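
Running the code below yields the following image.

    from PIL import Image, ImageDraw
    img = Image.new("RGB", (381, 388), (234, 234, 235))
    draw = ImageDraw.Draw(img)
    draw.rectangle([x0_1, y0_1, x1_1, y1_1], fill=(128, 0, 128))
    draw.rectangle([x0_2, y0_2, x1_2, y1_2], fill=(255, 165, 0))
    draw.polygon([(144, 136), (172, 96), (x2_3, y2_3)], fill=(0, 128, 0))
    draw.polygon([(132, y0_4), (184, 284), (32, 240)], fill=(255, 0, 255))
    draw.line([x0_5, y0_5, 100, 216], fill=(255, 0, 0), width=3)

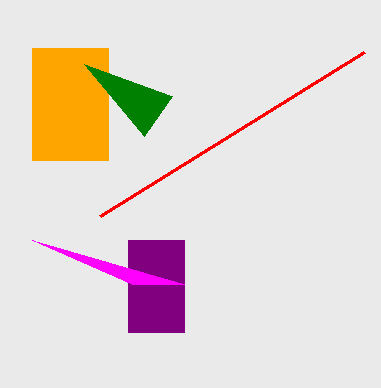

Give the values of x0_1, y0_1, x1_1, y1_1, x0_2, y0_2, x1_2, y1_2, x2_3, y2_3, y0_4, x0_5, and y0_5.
x0_1 = 128; y0_1 = 240; x1_1 = 184; y1_1 = 332; x0_2 = 32; y0_2 = 48; x1_2 = 108; y1_2 = 160; x2_3 = 84; y2_3 = 64; y0_4 = 284; x0_5 = 364; y0_5 = 52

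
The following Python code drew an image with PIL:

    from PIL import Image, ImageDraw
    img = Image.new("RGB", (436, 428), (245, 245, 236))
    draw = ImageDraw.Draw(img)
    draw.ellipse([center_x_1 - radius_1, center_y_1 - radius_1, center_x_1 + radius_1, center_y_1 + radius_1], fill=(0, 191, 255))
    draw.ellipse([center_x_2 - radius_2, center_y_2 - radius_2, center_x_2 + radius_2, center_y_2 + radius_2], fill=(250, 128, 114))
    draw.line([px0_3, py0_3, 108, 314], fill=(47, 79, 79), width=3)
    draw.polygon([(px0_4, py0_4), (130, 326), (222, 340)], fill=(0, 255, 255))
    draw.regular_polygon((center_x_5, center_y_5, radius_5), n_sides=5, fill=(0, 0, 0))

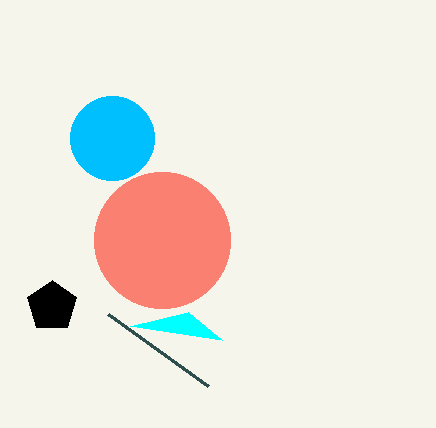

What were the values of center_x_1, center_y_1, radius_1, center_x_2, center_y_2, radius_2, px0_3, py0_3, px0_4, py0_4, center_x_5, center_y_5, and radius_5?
center_x_1 = 112
center_y_1 = 138
radius_1 = 42
center_x_2 = 162
center_y_2 = 240
radius_2 = 68
px0_3 = 208
py0_3 = 386
px0_4 = 188
py0_4 = 312
center_x_5 = 52
center_y_5 = 306
radius_5 = 26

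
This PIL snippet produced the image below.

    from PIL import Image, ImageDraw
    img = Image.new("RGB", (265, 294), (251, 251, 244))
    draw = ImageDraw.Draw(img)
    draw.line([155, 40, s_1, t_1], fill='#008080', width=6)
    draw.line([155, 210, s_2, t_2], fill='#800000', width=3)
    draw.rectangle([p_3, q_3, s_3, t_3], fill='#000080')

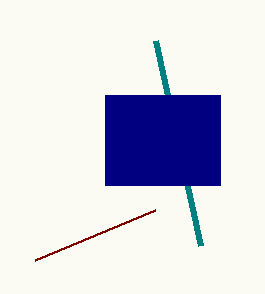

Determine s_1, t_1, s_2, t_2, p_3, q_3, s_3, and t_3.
s_1 = 200, t_1 = 245, s_2 = 35, t_2 = 260, p_3 = 105, q_3 = 95, s_3 = 220, t_3 = 185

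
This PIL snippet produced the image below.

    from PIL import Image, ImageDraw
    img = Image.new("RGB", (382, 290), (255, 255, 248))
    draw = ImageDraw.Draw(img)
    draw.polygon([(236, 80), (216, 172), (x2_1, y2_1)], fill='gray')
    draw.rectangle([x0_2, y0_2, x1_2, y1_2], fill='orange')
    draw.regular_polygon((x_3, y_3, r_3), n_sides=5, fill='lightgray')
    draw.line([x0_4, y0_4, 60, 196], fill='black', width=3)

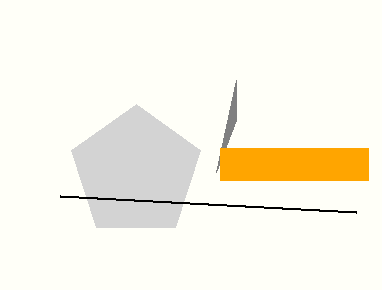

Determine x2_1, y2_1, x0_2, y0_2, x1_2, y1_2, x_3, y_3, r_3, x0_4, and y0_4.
x2_1 = 236; y2_1 = 120; x0_2 = 220; y0_2 = 148; x1_2 = 368; y1_2 = 180; x_3 = 136; y_3 = 172; r_3 = 68; x0_4 = 356; y0_4 = 212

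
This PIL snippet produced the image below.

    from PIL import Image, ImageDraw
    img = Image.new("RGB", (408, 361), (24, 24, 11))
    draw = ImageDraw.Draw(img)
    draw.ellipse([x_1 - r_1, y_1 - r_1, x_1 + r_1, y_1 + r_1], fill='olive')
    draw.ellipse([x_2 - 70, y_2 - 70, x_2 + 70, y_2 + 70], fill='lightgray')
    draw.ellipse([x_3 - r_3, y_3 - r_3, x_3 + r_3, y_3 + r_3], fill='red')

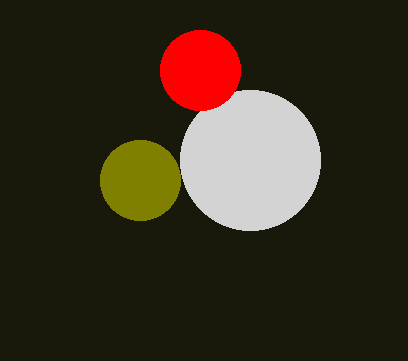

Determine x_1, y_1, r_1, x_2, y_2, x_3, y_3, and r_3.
x_1 = 140; y_1 = 180; r_1 = 40; x_2 = 250; y_2 = 160; x_3 = 200; y_3 = 70; r_3 = 40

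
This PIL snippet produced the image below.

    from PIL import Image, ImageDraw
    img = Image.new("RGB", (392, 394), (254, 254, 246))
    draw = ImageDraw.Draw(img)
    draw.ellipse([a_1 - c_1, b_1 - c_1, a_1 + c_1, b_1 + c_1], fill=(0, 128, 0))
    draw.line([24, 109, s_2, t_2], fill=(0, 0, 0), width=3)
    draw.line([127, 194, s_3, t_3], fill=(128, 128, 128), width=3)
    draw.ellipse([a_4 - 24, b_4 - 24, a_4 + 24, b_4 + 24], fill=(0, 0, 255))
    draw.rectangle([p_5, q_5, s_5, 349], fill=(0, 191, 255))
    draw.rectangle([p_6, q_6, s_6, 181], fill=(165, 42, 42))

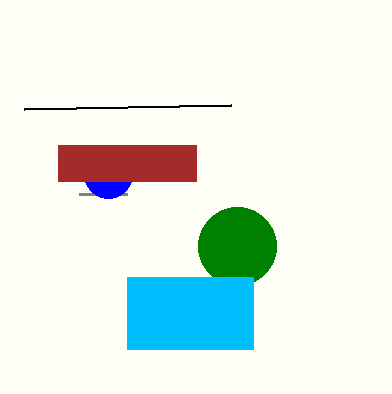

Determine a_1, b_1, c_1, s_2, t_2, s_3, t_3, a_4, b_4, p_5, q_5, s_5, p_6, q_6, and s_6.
a_1 = 237
b_1 = 246
c_1 = 39
s_2 = 231
t_2 = 105
s_3 = 79
t_3 = 194
a_4 = 108
b_4 = 174
p_5 = 127
q_5 = 277
s_5 = 253
p_6 = 58
q_6 = 145
s_6 = 196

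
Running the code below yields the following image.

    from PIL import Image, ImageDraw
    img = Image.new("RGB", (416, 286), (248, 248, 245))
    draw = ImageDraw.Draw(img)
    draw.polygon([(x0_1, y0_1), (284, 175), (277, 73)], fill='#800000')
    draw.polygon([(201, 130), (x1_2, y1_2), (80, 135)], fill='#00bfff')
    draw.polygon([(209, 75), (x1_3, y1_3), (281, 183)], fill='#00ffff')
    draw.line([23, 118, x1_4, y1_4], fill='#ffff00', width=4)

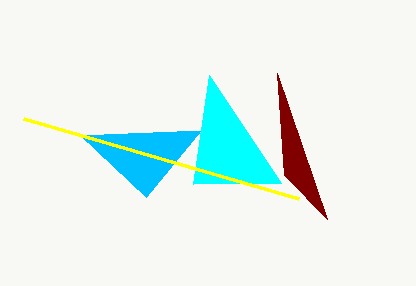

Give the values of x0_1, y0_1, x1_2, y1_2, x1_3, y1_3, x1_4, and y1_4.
x0_1 = 327
y0_1 = 219
x1_2 = 146
y1_2 = 197
x1_3 = 193
y1_3 = 184
x1_4 = 298
y1_4 = 198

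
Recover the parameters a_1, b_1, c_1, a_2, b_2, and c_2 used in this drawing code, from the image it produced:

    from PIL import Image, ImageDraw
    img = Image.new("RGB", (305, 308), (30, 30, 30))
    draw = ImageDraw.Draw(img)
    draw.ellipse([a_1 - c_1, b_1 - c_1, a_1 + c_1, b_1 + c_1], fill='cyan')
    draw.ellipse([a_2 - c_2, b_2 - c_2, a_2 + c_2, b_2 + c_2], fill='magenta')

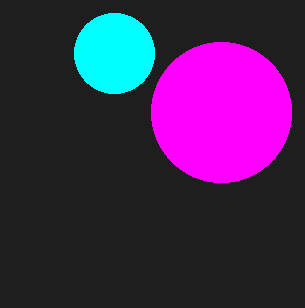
a_1 = 114; b_1 = 53; c_1 = 40; a_2 = 221; b_2 = 112; c_2 = 70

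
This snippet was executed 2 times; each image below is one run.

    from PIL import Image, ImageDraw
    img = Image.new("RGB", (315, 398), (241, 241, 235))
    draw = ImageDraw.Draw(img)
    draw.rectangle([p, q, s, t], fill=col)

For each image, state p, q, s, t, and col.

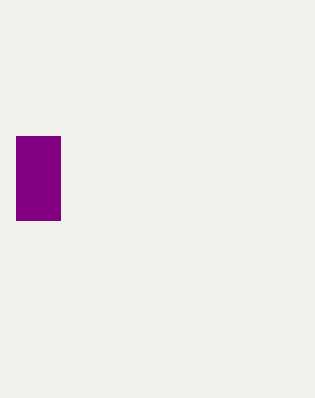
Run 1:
p = 16; q = 136; s = 60; t = 220; col = 'purple'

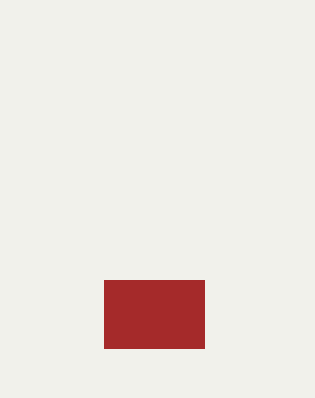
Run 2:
p = 104, q = 280, s = 204, t = 348, col = 'brown'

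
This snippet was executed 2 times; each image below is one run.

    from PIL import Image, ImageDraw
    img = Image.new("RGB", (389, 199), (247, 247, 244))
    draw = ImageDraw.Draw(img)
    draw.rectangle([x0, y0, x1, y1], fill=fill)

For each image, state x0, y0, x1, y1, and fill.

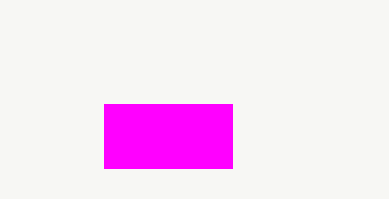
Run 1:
x0 = 104
y0 = 104
x1 = 232
y1 = 168
fill = 'magenta'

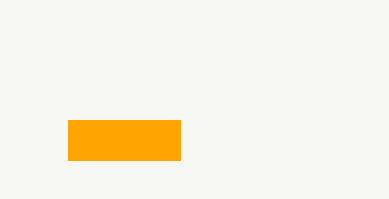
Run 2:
x0 = 68; y0 = 120; x1 = 180; y1 = 160; fill = 'orange'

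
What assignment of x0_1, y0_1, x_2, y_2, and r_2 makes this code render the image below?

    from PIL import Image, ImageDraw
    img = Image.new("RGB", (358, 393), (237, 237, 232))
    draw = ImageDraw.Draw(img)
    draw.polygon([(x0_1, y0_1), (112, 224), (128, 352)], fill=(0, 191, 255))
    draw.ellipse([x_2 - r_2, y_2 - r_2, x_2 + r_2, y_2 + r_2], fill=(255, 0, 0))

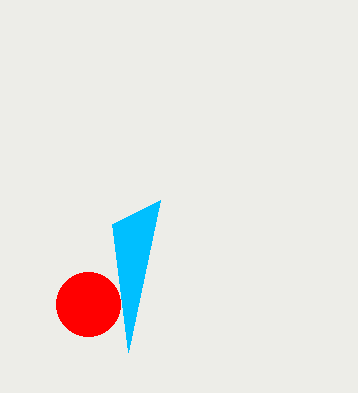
x0_1 = 160, y0_1 = 200, x_2 = 88, y_2 = 304, r_2 = 32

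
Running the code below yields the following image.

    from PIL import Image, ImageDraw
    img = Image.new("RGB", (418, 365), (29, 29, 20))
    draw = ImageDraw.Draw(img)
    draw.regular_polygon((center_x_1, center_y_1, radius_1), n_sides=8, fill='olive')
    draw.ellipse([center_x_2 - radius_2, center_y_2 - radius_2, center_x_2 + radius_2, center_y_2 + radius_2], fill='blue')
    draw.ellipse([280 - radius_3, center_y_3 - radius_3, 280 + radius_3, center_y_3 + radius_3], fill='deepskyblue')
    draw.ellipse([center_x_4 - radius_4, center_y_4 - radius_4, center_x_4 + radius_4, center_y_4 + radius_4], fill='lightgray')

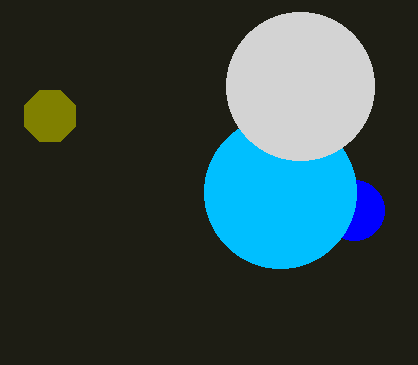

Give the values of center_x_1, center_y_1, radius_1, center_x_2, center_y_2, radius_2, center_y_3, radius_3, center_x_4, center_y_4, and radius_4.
center_x_1 = 50
center_y_1 = 116
radius_1 = 28
center_x_2 = 354
center_y_2 = 210
radius_2 = 30
center_y_3 = 192
radius_3 = 76
center_x_4 = 300
center_y_4 = 86
radius_4 = 74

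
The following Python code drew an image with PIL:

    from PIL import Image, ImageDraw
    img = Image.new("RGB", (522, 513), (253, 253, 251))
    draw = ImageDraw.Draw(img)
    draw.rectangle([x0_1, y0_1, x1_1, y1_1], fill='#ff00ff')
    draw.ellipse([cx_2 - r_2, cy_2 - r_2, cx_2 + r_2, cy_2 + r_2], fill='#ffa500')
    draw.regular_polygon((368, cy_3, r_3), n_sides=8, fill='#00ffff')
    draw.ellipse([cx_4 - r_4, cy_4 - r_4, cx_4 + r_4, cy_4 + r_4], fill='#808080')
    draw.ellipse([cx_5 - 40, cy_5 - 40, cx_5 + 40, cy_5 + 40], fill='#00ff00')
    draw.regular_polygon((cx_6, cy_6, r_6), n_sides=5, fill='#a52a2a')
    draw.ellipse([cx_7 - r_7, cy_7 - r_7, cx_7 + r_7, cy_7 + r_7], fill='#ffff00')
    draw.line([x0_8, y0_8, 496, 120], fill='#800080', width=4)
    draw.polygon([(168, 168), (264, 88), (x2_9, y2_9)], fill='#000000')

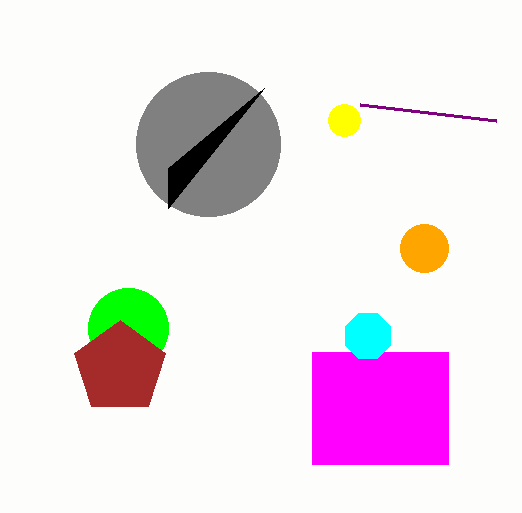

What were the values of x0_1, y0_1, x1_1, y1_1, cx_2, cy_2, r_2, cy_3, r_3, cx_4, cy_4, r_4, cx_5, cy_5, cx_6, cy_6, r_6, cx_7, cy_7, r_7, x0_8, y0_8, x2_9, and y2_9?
x0_1 = 312
y0_1 = 352
x1_1 = 448
y1_1 = 464
cx_2 = 424
cy_2 = 248
r_2 = 24
cy_3 = 336
r_3 = 24
cx_4 = 208
cy_4 = 144
r_4 = 72
cx_5 = 128
cy_5 = 328
cx_6 = 120
cy_6 = 368
r_6 = 48
cx_7 = 344
cy_7 = 120
r_7 = 16
x0_8 = 360
y0_8 = 104
x2_9 = 168
y2_9 = 208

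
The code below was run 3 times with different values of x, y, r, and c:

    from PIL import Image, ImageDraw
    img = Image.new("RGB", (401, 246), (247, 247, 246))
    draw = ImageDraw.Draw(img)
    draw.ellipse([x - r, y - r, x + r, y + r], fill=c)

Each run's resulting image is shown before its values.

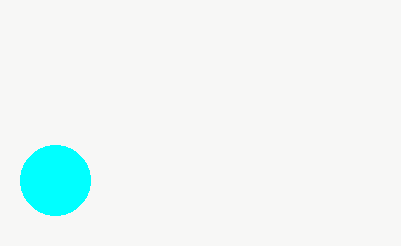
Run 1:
x = 55; y = 180; r = 35; c = 'cyan'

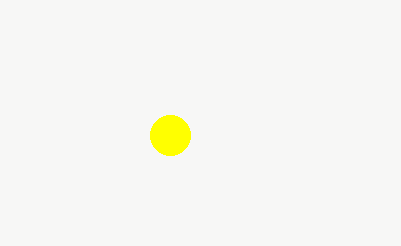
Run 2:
x = 170, y = 135, r = 20, c = 'yellow'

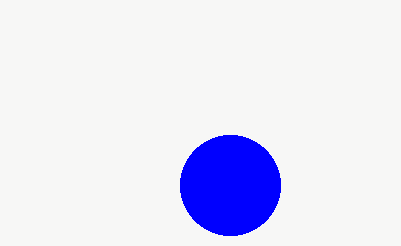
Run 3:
x = 230; y = 185; r = 50; c = 'blue'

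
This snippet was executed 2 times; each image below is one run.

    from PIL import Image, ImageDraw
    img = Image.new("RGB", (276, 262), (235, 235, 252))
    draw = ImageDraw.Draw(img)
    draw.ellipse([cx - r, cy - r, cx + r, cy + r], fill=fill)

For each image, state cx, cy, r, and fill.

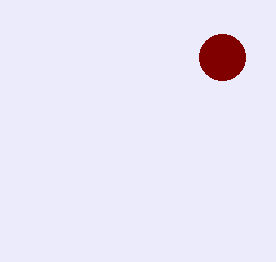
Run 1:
cx = 222
cy = 57
r = 23
fill = 'maroon'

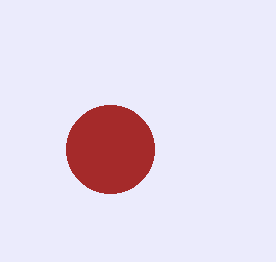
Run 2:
cx = 110, cy = 149, r = 44, fill = 'brown'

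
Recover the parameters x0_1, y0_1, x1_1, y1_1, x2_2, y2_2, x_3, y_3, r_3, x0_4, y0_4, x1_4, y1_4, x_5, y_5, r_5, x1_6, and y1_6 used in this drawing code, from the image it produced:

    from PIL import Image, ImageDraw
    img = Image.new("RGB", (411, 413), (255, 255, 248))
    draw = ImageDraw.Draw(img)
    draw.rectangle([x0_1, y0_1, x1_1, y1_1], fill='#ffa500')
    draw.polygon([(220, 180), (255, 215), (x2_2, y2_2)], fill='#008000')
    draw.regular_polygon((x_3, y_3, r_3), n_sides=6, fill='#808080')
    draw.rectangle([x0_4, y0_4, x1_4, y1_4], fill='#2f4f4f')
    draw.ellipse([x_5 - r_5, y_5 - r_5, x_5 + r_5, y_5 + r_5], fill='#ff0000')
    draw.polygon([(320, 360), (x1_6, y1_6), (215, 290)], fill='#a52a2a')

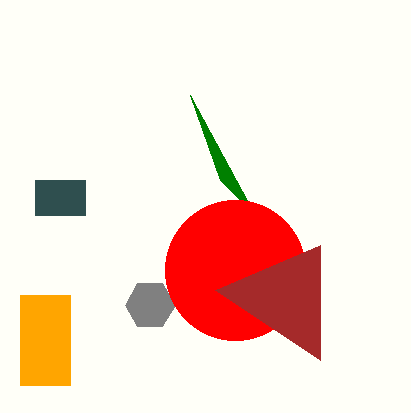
x0_1 = 20
y0_1 = 295
x1_1 = 70
y1_1 = 385
x2_2 = 190
y2_2 = 95
x_3 = 150
y_3 = 305
r_3 = 25
x0_4 = 35
y0_4 = 180
x1_4 = 85
y1_4 = 215
x_5 = 235
y_5 = 270
r_5 = 70
x1_6 = 320
y1_6 = 245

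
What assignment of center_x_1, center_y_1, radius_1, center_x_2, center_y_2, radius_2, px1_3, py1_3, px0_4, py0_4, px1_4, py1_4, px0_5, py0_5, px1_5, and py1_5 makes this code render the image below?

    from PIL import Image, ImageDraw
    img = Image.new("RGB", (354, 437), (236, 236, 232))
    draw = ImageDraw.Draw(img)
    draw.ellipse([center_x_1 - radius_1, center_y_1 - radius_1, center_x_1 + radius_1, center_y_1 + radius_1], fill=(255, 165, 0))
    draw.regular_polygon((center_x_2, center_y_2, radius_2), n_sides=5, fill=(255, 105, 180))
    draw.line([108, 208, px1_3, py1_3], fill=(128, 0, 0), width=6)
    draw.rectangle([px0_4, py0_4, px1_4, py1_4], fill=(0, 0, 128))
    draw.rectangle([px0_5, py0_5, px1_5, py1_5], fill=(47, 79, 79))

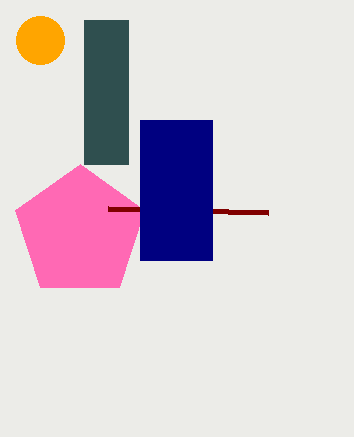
center_x_1 = 40
center_y_1 = 40
radius_1 = 24
center_x_2 = 80
center_y_2 = 232
radius_2 = 68
px1_3 = 268
py1_3 = 212
px0_4 = 140
py0_4 = 120
px1_4 = 212
py1_4 = 260
px0_5 = 84
py0_5 = 20
px1_5 = 128
py1_5 = 164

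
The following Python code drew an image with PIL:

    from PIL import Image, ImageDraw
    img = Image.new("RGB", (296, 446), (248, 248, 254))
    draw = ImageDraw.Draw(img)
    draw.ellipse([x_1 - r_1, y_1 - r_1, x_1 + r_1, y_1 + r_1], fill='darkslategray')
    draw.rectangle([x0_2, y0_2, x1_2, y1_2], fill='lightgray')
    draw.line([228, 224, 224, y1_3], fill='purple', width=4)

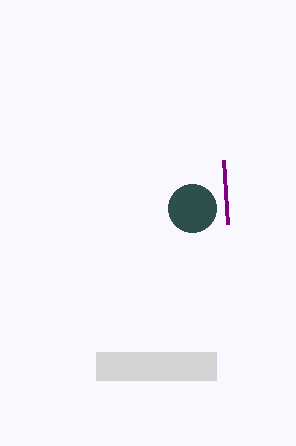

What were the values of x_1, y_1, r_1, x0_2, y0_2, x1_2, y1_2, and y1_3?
x_1 = 192, y_1 = 208, r_1 = 24, x0_2 = 96, y0_2 = 352, x1_2 = 216, y1_2 = 380, y1_3 = 160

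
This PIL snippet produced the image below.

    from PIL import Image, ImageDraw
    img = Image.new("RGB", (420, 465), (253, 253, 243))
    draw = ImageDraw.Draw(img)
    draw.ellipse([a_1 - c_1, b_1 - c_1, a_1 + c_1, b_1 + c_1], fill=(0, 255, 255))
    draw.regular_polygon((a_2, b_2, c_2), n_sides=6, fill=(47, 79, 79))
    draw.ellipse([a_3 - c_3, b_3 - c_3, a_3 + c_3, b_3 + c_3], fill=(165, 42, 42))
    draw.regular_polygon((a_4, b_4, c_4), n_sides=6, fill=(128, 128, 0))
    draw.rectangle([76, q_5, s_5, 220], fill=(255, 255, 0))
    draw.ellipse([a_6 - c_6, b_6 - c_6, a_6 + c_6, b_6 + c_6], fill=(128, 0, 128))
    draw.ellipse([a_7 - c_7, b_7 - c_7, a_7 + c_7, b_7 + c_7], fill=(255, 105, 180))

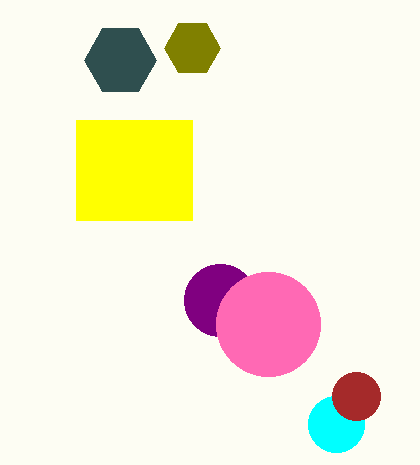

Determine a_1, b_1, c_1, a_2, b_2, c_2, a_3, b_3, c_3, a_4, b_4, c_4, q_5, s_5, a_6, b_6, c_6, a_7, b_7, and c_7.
a_1 = 336, b_1 = 424, c_1 = 28, a_2 = 120, b_2 = 60, c_2 = 36, a_3 = 356, b_3 = 396, c_3 = 24, a_4 = 192, b_4 = 48, c_4 = 28, q_5 = 120, s_5 = 192, a_6 = 220, b_6 = 300, c_6 = 36, a_7 = 268, b_7 = 324, c_7 = 52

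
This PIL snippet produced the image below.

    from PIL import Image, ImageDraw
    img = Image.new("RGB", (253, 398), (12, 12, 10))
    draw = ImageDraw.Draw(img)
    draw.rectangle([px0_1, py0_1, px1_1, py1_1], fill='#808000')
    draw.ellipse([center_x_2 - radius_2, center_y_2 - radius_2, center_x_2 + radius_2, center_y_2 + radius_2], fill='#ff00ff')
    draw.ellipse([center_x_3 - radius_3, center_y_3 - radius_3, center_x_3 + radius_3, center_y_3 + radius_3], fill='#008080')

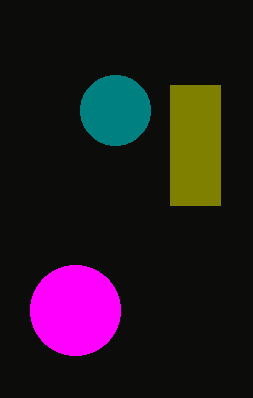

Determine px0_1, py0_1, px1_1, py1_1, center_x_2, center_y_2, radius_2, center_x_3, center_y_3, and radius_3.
px0_1 = 170, py0_1 = 85, px1_1 = 220, py1_1 = 205, center_x_2 = 75, center_y_2 = 310, radius_2 = 45, center_x_3 = 115, center_y_3 = 110, radius_3 = 35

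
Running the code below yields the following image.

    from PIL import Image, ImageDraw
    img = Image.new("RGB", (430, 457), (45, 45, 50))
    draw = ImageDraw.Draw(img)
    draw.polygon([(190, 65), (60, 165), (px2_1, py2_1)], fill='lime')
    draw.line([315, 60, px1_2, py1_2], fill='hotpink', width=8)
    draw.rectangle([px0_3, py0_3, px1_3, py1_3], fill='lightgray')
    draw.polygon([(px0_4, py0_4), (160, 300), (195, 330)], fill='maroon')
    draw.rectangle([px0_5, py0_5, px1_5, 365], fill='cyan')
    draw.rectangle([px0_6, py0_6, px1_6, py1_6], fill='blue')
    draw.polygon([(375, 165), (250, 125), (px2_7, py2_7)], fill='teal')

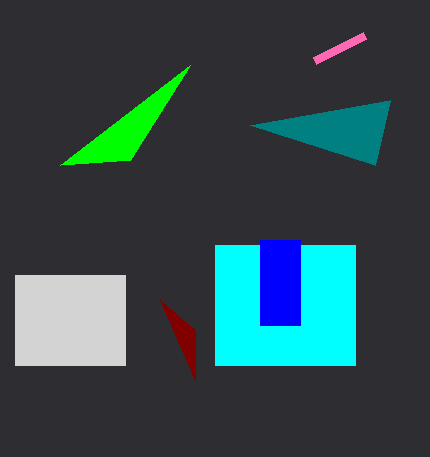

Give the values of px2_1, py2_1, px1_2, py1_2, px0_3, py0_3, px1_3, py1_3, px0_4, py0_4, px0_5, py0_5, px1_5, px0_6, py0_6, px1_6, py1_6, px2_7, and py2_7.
px2_1 = 130, py2_1 = 160, px1_2 = 365, py1_2 = 35, px0_3 = 15, py0_3 = 275, px1_3 = 125, py1_3 = 365, px0_4 = 195, py0_4 = 380, px0_5 = 215, py0_5 = 245, px1_5 = 355, px0_6 = 260, py0_6 = 240, px1_6 = 300, py1_6 = 325, px2_7 = 390, py2_7 = 100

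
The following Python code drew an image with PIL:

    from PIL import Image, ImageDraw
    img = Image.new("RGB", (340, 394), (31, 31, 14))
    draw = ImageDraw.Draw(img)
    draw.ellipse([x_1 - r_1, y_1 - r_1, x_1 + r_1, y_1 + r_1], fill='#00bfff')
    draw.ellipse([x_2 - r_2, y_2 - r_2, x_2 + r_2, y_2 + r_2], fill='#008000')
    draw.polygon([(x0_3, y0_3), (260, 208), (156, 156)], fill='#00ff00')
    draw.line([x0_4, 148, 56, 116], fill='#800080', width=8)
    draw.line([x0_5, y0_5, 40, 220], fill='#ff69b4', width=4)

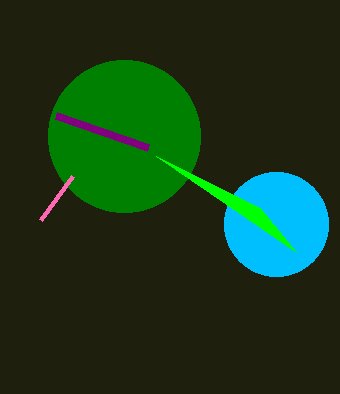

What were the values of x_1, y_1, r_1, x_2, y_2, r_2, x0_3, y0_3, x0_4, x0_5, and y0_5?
x_1 = 276
y_1 = 224
r_1 = 52
x_2 = 124
y_2 = 136
r_2 = 76
x0_3 = 296
y0_3 = 252
x0_4 = 148
x0_5 = 72
y0_5 = 176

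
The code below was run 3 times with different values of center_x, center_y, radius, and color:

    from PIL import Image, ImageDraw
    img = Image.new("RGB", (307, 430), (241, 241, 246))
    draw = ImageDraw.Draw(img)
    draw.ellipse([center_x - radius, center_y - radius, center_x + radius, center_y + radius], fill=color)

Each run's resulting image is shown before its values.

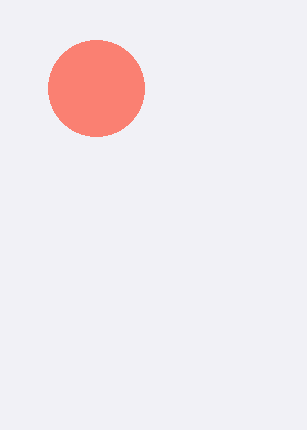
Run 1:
center_x = 96, center_y = 88, radius = 48, color = 'salmon'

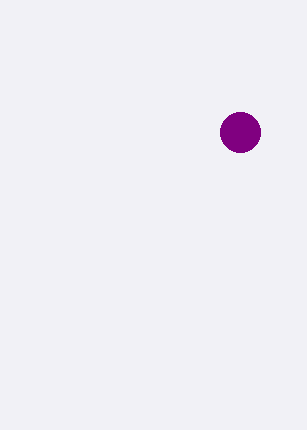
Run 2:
center_x = 240
center_y = 132
radius = 20
color = 'purple'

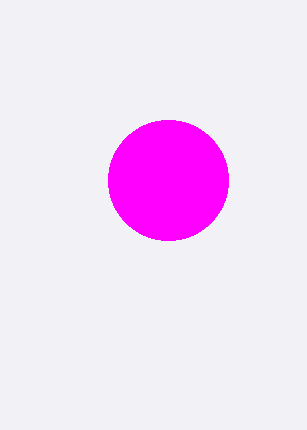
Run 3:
center_x = 168
center_y = 180
radius = 60
color = 'magenta'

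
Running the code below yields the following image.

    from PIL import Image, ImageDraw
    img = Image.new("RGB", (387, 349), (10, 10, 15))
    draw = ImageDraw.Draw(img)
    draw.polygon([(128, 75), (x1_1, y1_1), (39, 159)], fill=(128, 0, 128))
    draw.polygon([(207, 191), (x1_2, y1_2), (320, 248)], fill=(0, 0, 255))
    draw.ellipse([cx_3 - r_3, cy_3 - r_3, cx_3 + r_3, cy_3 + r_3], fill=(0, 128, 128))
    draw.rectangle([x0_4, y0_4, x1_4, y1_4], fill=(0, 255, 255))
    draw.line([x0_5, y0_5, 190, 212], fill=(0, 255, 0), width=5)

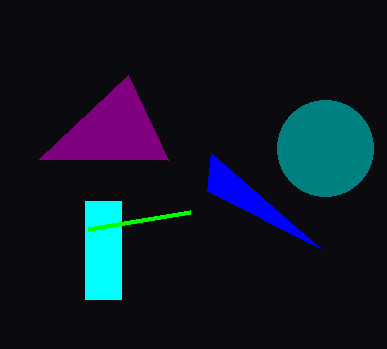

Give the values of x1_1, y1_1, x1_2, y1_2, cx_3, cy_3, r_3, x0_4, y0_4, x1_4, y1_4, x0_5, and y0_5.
x1_1 = 168, y1_1 = 160, x1_2 = 211, y1_2 = 153, cx_3 = 325, cy_3 = 148, r_3 = 48, x0_4 = 85, y0_4 = 201, x1_4 = 121, y1_4 = 299, x0_5 = 88, y0_5 = 229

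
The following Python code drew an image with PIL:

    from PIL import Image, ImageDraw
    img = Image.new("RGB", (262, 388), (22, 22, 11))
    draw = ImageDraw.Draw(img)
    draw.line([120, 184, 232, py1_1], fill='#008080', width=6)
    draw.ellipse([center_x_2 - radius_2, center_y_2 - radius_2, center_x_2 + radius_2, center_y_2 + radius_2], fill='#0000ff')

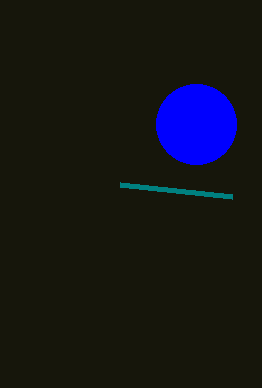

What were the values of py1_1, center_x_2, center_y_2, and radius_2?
py1_1 = 196; center_x_2 = 196; center_y_2 = 124; radius_2 = 40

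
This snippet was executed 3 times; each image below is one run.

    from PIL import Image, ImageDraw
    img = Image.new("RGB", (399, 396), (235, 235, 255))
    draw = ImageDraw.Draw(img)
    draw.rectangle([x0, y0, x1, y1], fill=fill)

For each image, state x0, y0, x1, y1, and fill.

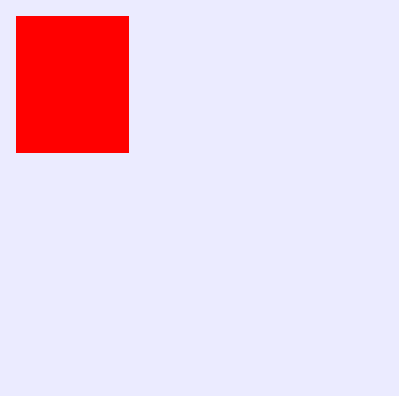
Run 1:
x0 = 16, y0 = 16, x1 = 128, y1 = 152, fill = 'red'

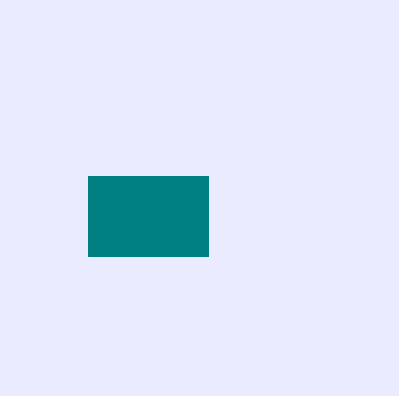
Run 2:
x0 = 88; y0 = 176; x1 = 208; y1 = 256; fill = 'teal'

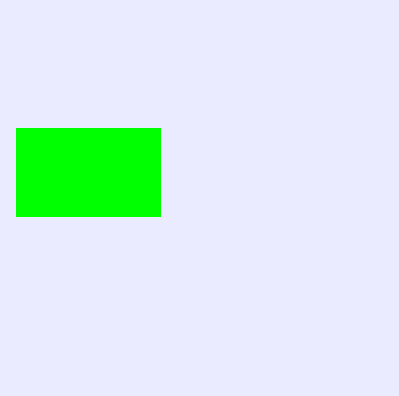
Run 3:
x0 = 16
y0 = 128
x1 = 160
y1 = 216
fill = 'lime'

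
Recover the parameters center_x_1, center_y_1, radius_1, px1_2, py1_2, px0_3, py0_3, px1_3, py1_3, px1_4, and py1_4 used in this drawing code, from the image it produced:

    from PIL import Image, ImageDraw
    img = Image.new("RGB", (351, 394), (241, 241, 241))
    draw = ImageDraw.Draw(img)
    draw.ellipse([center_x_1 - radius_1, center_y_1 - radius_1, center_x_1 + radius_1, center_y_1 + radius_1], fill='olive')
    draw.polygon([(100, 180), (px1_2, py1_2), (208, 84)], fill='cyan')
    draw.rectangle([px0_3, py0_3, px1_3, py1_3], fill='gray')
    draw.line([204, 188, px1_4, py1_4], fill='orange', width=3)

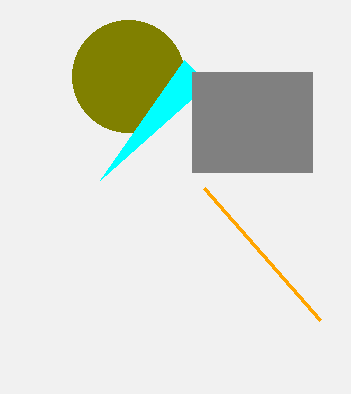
center_x_1 = 128
center_y_1 = 76
radius_1 = 56
px1_2 = 184
py1_2 = 60
px0_3 = 192
py0_3 = 72
px1_3 = 312
py1_3 = 172
px1_4 = 320
py1_4 = 320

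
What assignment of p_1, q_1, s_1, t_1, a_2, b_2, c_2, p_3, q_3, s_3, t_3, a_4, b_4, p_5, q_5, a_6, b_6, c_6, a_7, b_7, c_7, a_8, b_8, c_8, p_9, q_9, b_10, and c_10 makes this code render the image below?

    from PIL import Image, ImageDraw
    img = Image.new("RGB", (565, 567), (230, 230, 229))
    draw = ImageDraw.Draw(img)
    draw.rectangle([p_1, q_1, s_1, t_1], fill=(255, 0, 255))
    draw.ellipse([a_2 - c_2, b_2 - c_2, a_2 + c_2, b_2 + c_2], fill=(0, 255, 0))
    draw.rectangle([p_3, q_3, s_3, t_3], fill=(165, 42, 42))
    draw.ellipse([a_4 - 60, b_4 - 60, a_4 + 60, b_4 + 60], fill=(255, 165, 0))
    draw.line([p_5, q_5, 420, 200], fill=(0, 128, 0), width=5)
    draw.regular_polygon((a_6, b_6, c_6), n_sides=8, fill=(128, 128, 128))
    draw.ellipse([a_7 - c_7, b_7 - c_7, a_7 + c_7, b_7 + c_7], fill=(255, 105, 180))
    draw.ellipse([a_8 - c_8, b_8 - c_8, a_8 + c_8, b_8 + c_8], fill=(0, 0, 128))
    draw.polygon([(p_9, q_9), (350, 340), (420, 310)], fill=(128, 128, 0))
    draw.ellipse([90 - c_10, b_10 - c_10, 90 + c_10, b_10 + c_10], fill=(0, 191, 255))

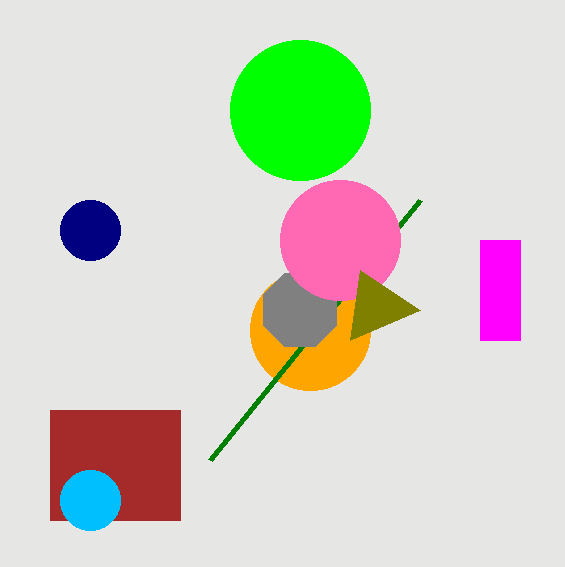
p_1 = 480; q_1 = 240; s_1 = 520; t_1 = 340; a_2 = 300; b_2 = 110; c_2 = 70; p_3 = 50; q_3 = 410; s_3 = 180; t_3 = 520; a_4 = 310; b_4 = 330; p_5 = 210; q_5 = 460; a_6 = 300; b_6 = 310; c_6 = 40; a_7 = 340; b_7 = 240; c_7 = 60; a_8 = 90; b_8 = 230; c_8 = 30; p_9 = 360; q_9 = 270; b_10 = 500; c_10 = 30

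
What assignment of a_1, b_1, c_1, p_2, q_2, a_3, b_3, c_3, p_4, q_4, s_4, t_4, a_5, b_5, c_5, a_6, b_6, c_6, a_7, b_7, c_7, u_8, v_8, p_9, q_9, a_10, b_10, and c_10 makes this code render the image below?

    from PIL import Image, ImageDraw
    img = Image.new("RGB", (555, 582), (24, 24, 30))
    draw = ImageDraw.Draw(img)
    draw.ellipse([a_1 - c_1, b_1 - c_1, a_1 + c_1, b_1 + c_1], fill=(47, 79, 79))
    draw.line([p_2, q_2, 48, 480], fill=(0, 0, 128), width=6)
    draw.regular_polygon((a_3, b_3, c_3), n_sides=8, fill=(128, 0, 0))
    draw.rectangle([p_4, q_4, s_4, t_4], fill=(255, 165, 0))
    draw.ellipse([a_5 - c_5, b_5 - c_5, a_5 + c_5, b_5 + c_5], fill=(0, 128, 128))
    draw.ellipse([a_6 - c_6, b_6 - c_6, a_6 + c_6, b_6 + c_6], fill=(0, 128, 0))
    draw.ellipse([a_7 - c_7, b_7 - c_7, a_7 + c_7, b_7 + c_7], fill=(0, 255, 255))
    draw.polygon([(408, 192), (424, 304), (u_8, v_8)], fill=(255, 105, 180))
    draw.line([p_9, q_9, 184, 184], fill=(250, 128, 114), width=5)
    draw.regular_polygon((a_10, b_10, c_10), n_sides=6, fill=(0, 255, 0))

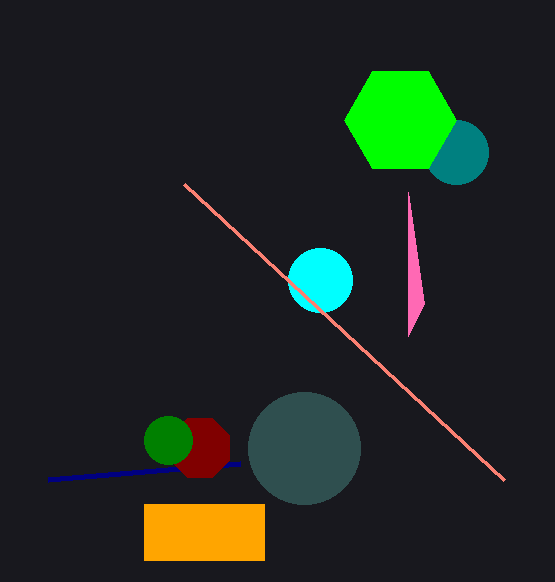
a_1 = 304; b_1 = 448; c_1 = 56; p_2 = 240; q_2 = 464; a_3 = 200; b_3 = 448; c_3 = 32; p_4 = 144; q_4 = 504; s_4 = 264; t_4 = 560; a_5 = 456; b_5 = 152; c_5 = 32; a_6 = 168; b_6 = 440; c_6 = 24; a_7 = 320; b_7 = 280; c_7 = 32; u_8 = 408; v_8 = 336; p_9 = 504; q_9 = 480; a_10 = 400; b_10 = 120; c_10 = 56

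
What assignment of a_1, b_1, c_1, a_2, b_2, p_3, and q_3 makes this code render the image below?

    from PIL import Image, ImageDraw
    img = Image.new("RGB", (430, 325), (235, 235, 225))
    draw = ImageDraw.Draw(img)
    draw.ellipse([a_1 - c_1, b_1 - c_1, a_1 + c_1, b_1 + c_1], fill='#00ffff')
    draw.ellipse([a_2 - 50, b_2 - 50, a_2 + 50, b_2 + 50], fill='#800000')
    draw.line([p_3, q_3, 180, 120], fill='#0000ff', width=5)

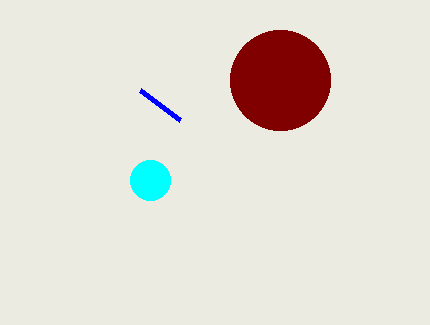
a_1 = 150
b_1 = 180
c_1 = 20
a_2 = 280
b_2 = 80
p_3 = 140
q_3 = 90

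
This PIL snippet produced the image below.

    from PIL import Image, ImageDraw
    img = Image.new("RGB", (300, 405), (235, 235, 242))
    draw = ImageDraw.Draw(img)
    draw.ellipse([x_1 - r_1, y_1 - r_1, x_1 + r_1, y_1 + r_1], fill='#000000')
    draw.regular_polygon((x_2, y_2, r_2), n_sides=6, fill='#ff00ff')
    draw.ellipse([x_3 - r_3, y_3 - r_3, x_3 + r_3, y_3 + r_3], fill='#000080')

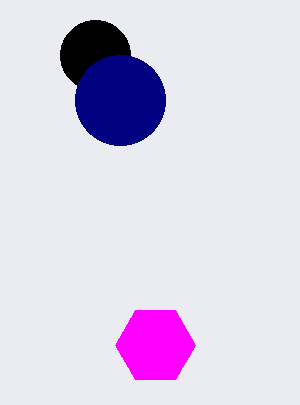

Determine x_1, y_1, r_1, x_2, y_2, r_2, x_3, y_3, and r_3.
x_1 = 95
y_1 = 55
r_1 = 35
x_2 = 155
y_2 = 345
r_2 = 40
x_3 = 120
y_3 = 100
r_3 = 45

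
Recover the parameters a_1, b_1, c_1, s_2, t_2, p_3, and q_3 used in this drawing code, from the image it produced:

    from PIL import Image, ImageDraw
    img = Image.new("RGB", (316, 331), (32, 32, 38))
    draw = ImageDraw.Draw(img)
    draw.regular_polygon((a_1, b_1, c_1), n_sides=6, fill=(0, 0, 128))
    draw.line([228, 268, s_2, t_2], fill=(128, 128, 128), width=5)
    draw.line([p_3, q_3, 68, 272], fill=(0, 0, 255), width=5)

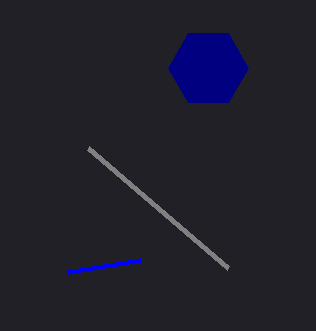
a_1 = 208
b_1 = 68
c_1 = 40
s_2 = 88
t_2 = 148
p_3 = 140
q_3 = 260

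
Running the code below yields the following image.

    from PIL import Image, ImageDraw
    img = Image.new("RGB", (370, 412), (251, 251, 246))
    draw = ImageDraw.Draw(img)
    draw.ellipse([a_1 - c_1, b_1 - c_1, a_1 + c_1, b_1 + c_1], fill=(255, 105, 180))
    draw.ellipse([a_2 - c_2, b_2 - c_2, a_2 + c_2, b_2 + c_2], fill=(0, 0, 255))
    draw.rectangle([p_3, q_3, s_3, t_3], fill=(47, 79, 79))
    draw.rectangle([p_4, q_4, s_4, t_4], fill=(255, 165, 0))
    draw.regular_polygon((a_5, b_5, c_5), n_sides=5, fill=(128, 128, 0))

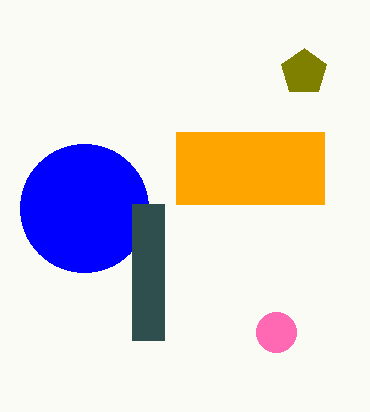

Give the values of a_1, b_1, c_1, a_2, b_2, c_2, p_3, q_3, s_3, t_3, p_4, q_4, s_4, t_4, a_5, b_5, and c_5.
a_1 = 276, b_1 = 332, c_1 = 20, a_2 = 84, b_2 = 208, c_2 = 64, p_3 = 132, q_3 = 204, s_3 = 164, t_3 = 340, p_4 = 176, q_4 = 132, s_4 = 324, t_4 = 204, a_5 = 304, b_5 = 72, c_5 = 24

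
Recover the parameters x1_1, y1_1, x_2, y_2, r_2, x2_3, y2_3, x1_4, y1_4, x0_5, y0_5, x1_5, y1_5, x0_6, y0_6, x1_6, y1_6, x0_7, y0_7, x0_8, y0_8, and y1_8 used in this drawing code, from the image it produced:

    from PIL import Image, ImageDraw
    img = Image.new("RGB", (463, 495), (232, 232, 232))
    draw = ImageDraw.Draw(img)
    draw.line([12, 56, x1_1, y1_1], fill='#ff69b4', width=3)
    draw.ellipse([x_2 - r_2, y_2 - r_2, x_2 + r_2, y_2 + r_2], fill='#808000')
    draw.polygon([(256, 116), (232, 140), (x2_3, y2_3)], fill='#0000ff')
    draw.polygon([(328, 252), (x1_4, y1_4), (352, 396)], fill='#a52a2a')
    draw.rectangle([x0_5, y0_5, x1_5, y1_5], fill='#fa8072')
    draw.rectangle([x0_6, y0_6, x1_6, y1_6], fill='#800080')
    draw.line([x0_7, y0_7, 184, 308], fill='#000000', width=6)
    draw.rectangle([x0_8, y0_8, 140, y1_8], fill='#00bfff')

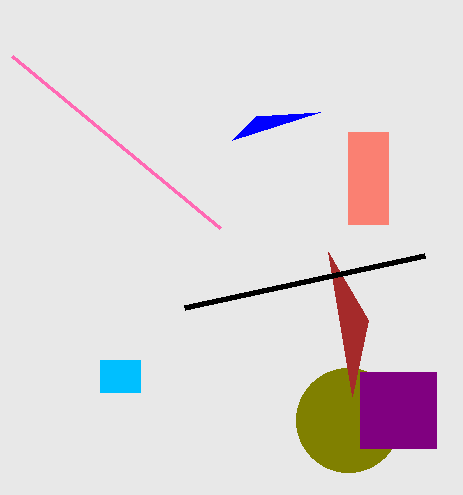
x1_1 = 220, y1_1 = 228, x_2 = 348, y_2 = 420, r_2 = 52, x2_3 = 320, y2_3 = 112, x1_4 = 368, y1_4 = 320, x0_5 = 348, y0_5 = 132, x1_5 = 388, y1_5 = 224, x0_6 = 360, y0_6 = 372, x1_6 = 436, y1_6 = 448, x0_7 = 424, y0_7 = 256, x0_8 = 100, y0_8 = 360, y1_8 = 392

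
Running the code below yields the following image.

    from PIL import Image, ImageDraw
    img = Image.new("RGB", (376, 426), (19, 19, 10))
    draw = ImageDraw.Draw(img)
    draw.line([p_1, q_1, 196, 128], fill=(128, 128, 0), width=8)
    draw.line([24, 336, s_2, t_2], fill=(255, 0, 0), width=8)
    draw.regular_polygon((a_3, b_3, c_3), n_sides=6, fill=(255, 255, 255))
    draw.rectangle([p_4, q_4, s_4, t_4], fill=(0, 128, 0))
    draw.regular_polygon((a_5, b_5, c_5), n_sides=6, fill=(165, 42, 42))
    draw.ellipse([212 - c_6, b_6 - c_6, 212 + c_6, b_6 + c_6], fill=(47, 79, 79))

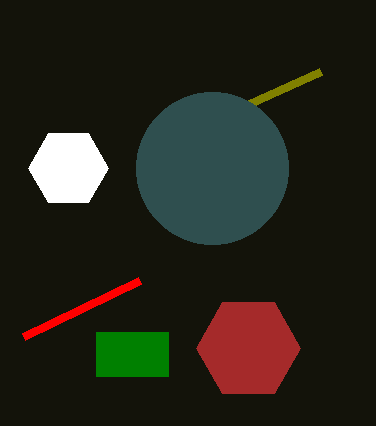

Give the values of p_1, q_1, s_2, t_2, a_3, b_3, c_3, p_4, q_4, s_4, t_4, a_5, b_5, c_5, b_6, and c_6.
p_1 = 320
q_1 = 72
s_2 = 140
t_2 = 280
a_3 = 68
b_3 = 168
c_3 = 40
p_4 = 96
q_4 = 332
s_4 = 168
t_4 = 376
a_5 = 248
b_5 = 348
c_5 = 52
b_6 = 168
c_6 = 76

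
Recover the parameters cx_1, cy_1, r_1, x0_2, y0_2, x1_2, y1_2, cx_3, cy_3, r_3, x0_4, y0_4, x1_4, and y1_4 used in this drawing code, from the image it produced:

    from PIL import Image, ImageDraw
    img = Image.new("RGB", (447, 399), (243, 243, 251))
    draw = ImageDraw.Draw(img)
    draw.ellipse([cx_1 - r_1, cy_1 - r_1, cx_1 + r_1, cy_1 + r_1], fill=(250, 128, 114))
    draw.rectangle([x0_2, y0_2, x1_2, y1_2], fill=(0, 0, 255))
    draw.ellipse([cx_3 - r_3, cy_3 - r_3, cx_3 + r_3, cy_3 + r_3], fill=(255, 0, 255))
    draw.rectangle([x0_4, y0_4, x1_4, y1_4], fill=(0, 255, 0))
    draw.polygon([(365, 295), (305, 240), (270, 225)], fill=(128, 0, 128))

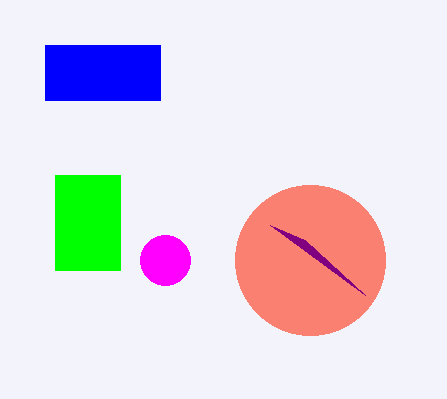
cx_1 = 310; cy_1 = 260; r_1 = 75; x0_2 = 45; y0_2 = 45; x1_2 = 160; y1_2 = 100; cx_3 = 165; cy_3 = 260; r_3 = 25; x0_4 = 55; y0_4 = 175; x1_4 = 120; y1_4 = 270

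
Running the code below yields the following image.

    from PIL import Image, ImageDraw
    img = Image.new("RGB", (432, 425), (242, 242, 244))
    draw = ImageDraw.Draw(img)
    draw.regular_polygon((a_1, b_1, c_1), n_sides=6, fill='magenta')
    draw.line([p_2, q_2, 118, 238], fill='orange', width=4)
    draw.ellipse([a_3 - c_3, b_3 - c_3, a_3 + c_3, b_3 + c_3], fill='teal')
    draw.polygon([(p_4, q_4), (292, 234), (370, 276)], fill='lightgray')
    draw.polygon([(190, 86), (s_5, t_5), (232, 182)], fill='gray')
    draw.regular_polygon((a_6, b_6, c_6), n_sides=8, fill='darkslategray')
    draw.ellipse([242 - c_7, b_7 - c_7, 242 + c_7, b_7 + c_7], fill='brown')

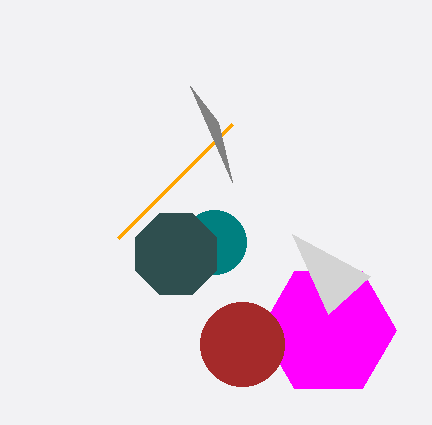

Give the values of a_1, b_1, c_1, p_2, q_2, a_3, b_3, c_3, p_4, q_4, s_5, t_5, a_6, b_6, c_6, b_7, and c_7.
a_1 = 328; b_1 = 330; c_1 = 68; p_2 = 232; q_2 = 124; a_3 = 214; b_3 = 242; c_3 = 32; p_4 = 328; q_4 = 314; s_5 = 218; t_5 = 122; a_6 = 176; b_6 = 254; c_6 = 44; b_7 = 344; c_7 = 42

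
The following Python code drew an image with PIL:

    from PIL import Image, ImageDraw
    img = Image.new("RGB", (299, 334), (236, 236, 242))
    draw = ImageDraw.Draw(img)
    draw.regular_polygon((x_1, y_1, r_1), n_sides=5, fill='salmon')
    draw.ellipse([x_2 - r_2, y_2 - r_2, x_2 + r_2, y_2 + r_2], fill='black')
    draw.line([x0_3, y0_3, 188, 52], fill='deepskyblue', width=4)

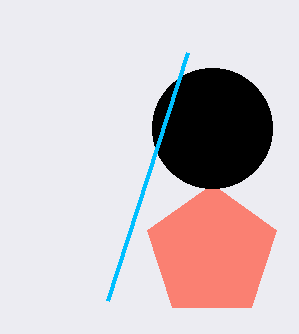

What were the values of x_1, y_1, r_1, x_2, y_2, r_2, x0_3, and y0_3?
x_1 = 212; y_1 = 252; r_1 = 68; x_2 = 212; y_2 = 128; r_2 = 60; x0_3 = 108; y0_3 = 300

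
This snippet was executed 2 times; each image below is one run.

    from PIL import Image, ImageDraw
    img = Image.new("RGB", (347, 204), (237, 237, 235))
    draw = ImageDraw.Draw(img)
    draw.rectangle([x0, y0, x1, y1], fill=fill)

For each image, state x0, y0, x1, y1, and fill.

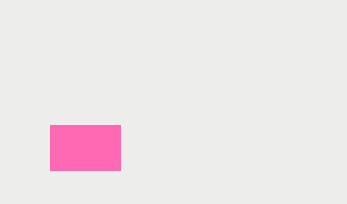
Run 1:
x0 = 50; y0 = 125; x1 = 120; y1 = 170; fill = 'hotpink'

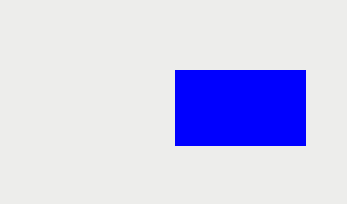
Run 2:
x0 = 175, y0 = 70, x1 = 305, y1 = 145, fill = 'blue'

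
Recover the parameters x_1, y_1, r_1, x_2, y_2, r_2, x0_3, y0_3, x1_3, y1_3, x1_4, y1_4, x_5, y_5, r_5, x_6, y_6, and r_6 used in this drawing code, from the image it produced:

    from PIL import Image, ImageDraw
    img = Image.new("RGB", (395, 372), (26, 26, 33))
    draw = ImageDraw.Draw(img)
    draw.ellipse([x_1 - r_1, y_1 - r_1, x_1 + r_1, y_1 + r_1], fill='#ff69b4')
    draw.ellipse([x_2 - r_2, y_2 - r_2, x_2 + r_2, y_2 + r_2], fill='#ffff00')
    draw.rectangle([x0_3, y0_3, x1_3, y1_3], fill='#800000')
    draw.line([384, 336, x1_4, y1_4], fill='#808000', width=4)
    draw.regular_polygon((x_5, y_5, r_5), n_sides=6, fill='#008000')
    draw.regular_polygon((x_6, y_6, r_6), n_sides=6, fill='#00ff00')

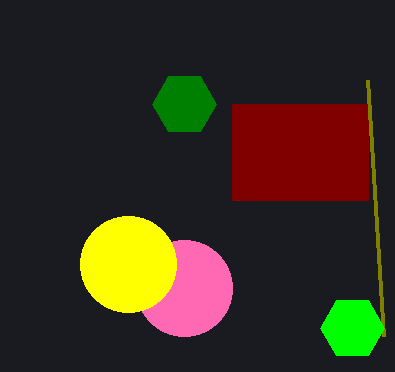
x_1 = 184, y_1 = 288, r_1 = 48, x_2 = 128, y_2 = 264, r_2 = 48, x0_3 = 232, y0_3 = 104, x1_3 = 368, y1_3 = 200, x1_4 = 368, y1_4 = 80, x_5 = 184, y_5 = 104, r_5 = 32, x_6 = 352, y_6 = 328, r_6 = 32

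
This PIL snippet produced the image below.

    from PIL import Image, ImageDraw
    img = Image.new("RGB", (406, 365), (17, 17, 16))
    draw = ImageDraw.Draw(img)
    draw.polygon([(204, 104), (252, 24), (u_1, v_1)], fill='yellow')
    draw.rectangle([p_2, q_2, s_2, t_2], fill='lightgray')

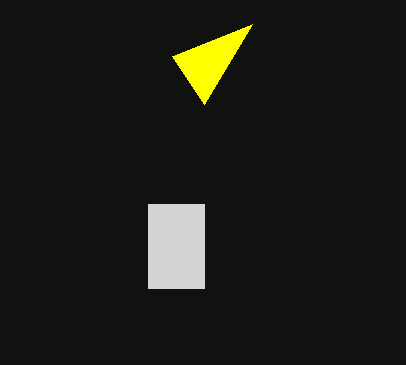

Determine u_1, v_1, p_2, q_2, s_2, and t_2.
u_1 = 172; v_1 = 56; p_2 = 148; q_2 = 204; s_2 = 204; t_2 = 288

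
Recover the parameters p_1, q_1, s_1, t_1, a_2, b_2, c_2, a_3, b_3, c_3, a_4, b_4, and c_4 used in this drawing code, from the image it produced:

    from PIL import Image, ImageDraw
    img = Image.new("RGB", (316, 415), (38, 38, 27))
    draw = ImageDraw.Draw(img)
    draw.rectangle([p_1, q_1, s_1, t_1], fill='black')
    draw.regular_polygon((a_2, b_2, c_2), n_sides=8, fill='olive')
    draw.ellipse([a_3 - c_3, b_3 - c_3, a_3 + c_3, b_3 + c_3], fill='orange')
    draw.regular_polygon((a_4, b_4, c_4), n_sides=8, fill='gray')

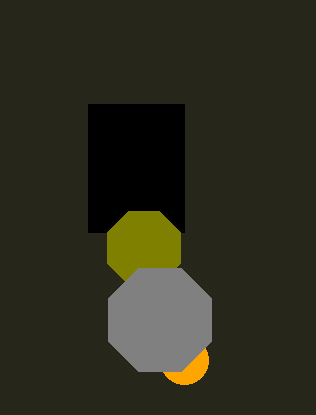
p_1 = 88; q_1 = 104; s_1 = 184; t_1 = 232; a_2 = 144; b_2 = 248; c_2 = 40; a_3 = 184; b_3 = 360; c_3 = 24; a_4 = 160; b_4 = 320; c_4 = 56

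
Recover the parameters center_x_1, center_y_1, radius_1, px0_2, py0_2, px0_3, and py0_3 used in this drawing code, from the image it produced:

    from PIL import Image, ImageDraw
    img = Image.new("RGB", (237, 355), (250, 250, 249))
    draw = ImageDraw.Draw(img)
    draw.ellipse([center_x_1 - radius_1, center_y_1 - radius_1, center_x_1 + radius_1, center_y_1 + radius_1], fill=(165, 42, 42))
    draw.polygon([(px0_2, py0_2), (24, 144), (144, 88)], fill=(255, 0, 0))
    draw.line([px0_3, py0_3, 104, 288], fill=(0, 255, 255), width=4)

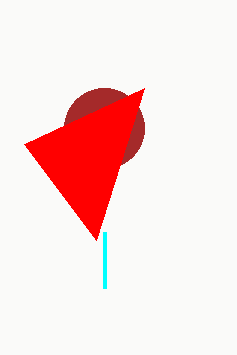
center_x_1 = 104; center_y_1 = 128; radius_1 = 40; px0_2 = 96; py0_2 = 240; px0_3 = 104; py0_3 = 232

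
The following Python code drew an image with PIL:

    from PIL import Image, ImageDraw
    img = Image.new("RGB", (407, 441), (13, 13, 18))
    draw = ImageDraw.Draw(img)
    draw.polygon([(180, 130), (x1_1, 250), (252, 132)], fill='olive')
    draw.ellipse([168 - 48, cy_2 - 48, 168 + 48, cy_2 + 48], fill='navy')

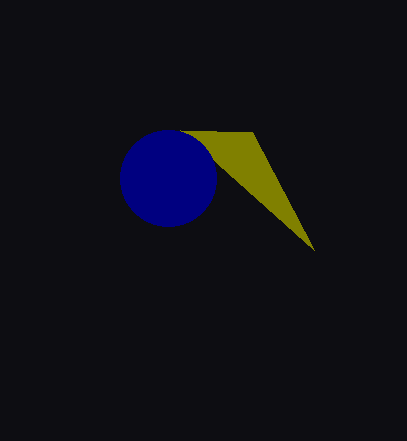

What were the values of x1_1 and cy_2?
x1_1 = 314; cy_2 = 178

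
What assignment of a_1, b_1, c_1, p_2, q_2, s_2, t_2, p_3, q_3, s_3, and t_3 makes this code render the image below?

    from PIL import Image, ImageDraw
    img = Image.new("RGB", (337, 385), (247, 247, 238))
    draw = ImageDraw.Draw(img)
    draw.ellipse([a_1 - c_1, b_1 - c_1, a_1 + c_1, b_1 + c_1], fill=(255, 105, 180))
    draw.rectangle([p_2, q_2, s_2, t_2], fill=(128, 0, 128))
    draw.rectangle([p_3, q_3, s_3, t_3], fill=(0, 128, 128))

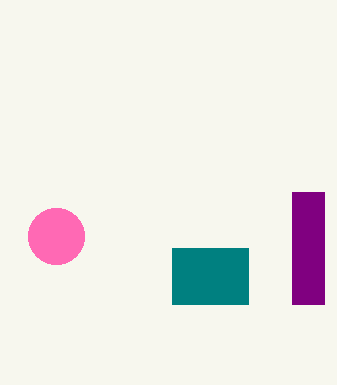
a_1 = 56
b_1 = 236
c_1 = 28
p_2 = 292
q_2 = 192
s_2 = 324
t_2 = 304
p_3 = 172
q_3 = 248
s_3 = 248
t_3 = 304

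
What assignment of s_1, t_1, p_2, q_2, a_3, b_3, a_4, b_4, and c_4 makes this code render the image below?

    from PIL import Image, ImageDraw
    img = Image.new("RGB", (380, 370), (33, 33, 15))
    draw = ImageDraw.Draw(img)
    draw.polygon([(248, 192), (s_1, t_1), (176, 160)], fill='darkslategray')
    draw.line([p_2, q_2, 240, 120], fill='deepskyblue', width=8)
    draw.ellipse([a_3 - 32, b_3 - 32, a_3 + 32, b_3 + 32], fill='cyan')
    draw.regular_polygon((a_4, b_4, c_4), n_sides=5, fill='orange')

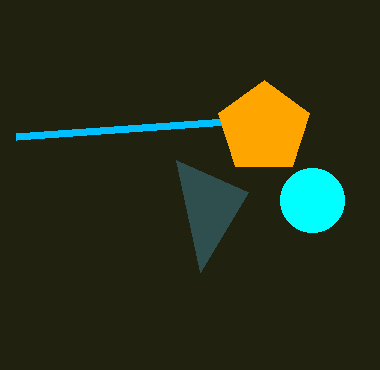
s_1 = 200
t_1 = 272
p_2 = 16
q_2 = 136
a_3 = 312
b_3 = 200
a_4 = 264
b_4 = 128
c_4 = 48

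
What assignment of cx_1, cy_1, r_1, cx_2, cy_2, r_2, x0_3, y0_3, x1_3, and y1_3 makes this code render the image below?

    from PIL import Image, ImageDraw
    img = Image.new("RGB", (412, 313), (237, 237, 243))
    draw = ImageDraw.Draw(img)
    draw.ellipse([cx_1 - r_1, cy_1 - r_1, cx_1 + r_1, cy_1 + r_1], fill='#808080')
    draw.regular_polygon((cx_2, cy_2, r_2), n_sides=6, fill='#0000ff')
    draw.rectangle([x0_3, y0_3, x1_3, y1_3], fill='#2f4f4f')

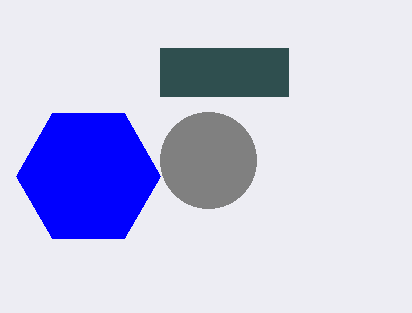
cx_1 = 208
cy_1 = 160
r_1 = 48
cx_2 = 88
cy_2 = 176
r_2 = 72
x0_3 = 160
y0_3 = 48
x1_3 = 288
y1_3 = 96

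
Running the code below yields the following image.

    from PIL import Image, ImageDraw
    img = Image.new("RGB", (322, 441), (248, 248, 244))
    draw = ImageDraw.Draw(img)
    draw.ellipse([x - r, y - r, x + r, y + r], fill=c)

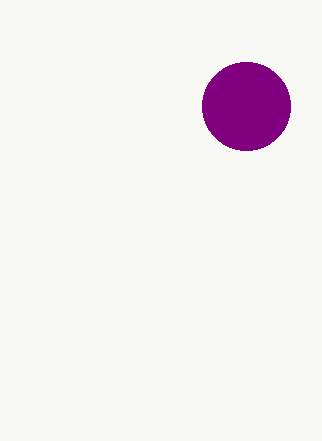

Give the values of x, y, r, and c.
x = 246
y = 106
r = 44
c = 'purple'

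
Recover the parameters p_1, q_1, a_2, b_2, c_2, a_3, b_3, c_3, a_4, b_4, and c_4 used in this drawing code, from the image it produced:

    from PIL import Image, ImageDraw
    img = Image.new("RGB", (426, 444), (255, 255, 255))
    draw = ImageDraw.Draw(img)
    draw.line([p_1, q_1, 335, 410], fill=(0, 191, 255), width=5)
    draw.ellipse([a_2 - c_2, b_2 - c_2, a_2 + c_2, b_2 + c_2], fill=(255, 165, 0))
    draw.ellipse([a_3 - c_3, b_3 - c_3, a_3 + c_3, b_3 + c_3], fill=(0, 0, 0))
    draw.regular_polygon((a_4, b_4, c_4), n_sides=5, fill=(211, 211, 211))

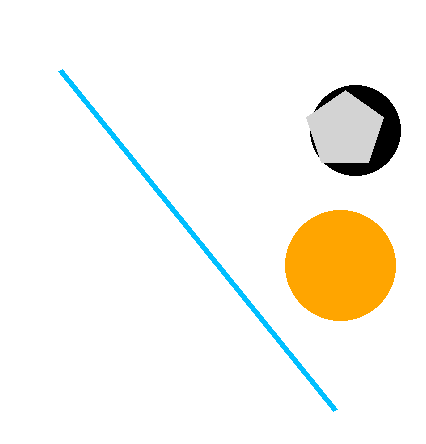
p_1 = 60; q_1 = 70; a_2 = 340; b_2 = 265; c_2 = 55; a_3 = 355; b_3 = 130; c_3 = 45; a_4 = 345; b_4 = 130; c_4 = 40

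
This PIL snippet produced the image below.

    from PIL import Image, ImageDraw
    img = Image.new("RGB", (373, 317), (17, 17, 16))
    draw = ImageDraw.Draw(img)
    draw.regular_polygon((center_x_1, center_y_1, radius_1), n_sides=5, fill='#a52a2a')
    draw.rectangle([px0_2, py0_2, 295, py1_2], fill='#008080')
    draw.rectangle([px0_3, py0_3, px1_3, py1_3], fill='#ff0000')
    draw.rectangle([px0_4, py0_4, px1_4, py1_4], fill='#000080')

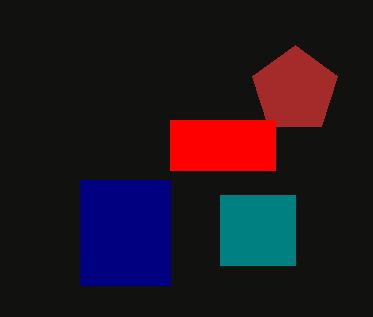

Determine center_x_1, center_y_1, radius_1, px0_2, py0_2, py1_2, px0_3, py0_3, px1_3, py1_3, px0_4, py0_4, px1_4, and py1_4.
center_x_1 = 295, center_y_1 = 90, radius_1 = 45, px0_2 = 220, py0_2 = 195, py1_2 = 265, px0_3 = 170, py0_3 = 120, px1_3 = 275, py1_3 = 170, px0_4 = 80, py0_4 = 180, px1_4 = 170, py1_4 = 285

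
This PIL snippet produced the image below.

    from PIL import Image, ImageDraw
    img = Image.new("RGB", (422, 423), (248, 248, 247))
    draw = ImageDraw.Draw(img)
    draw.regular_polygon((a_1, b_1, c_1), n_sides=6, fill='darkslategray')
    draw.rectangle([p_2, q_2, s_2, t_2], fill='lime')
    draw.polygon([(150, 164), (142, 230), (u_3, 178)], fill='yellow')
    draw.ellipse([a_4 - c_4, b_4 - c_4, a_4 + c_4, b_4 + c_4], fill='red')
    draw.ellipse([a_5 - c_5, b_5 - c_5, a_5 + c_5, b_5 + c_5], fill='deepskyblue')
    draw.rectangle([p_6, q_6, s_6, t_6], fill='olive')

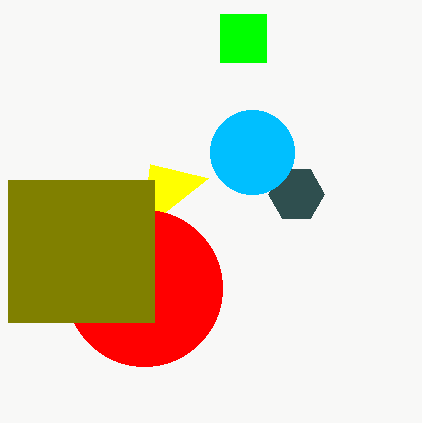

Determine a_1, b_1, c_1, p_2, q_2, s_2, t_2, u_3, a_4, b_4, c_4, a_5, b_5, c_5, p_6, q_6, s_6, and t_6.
a_1 = 296, b_1 = 194, c_1 = 28, p_2 = 220, q_2 = 14, s_2 = 266, t_2 = 62, u_3 = 208, a_4 = 144, b_4 = 288, c_4 = 78, a_5 = 252, b_5 = 152, c_5 = 42, p_6 = 8, q_6 = 180, s_6 = 154, t_6 = 322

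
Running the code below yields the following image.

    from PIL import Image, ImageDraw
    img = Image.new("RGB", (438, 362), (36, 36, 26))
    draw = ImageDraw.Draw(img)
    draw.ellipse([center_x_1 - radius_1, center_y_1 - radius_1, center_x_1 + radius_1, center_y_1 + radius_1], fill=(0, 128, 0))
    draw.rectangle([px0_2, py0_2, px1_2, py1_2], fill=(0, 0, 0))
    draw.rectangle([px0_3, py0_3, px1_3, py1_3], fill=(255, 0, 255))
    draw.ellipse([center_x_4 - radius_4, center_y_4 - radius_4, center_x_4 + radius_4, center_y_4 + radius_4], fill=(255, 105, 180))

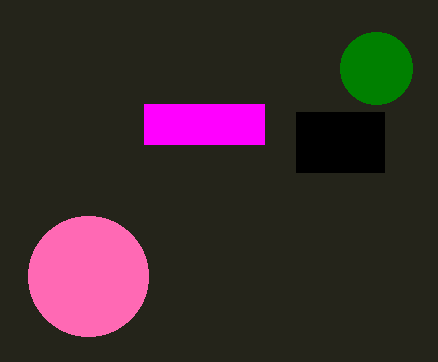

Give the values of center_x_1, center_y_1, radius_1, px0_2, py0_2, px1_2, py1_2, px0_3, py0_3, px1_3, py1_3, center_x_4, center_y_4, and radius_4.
center_x_1 = 376
center_y_1 = 68
radius_1 = 36
px0_2 = 296
py0_2 = 112
px1_2 = 384
py1_2 = 172
px0_3 = 144
py0_3 = 104
px1_3 = 264
py1_3 = 144
center_x_4 = 88
center_y_4 = 276
radius_4 = 60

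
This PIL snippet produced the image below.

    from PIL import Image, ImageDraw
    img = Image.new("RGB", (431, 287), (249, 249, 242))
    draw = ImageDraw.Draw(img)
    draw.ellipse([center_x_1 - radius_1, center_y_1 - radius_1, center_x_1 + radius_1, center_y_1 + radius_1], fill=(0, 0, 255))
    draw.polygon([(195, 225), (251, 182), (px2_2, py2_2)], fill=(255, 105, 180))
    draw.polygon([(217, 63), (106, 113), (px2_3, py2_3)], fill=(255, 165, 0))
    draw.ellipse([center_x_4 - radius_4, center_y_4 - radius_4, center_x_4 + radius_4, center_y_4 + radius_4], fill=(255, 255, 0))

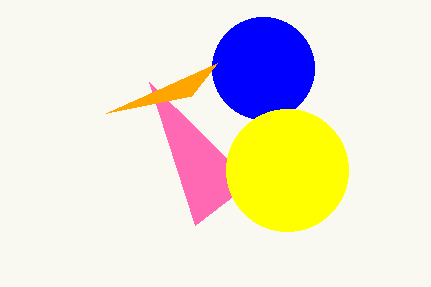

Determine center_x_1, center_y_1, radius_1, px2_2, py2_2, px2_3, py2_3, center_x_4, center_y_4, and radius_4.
center_x_1 = 263, center_y_1 = 68, radius_1 = 51, px2_2 = 149, py2_2 = 82, px2_3 = 191, py2_3 = 96, center_x_4 = 287, center_y_4 = 170, radius_4 = 61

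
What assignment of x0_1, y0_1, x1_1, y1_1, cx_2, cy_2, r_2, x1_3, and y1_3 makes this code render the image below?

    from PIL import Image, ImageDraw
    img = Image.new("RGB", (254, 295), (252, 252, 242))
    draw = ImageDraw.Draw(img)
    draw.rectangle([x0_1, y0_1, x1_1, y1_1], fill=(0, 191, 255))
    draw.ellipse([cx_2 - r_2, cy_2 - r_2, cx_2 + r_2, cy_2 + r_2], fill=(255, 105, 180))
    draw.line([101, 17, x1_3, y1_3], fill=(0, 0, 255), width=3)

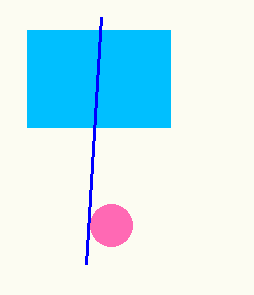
x0_1 = 27, y0_1 = 30, x1_1 = 170, y1_1 = 127, cx_2 = 111, cy_2 = 225, r_2 = 21, x1_3 = 86, y1_3 = 264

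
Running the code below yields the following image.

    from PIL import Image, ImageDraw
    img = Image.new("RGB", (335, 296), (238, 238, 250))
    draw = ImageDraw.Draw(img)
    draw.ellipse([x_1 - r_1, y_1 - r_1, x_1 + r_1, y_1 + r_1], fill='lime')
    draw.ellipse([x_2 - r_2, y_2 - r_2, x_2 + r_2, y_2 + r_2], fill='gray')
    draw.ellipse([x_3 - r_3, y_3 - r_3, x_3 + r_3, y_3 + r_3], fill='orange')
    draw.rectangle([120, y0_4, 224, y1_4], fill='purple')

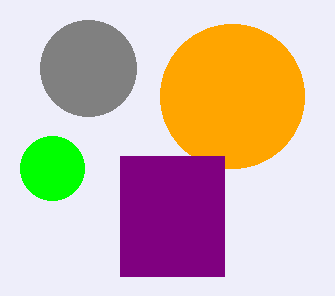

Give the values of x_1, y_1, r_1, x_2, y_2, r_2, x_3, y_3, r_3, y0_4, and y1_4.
x_1 = 52; y_1 = 168; r_1 = 32; x_2 = 88; y_2 = 68; r_2 = 48; x_3 = 232; y_3 = 96; r_3 = 72; y0_4 = 156; y1_4 = 276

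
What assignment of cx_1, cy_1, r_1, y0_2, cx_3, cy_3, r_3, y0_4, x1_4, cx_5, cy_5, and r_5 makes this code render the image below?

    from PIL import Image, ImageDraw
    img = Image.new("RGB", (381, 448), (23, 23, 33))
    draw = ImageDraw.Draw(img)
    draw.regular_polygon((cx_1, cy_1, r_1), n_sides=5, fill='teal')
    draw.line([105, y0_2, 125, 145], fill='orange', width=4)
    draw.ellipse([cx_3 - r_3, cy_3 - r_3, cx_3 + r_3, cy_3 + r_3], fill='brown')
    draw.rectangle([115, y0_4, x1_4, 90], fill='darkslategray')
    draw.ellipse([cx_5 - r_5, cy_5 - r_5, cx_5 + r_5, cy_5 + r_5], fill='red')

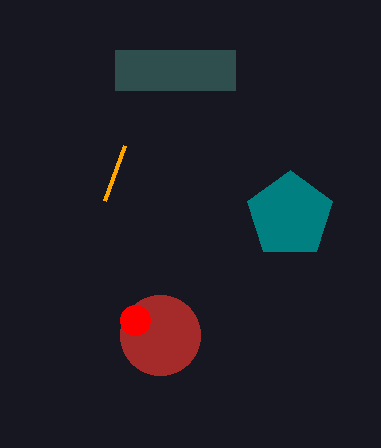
cx_1 = 290; cy_1 = 215; r_1 = 45; y0_2 = 200; cx_3 = 160; cy_3 = 335; r_3 = 40; y0_4 = 50; x1_4 = 235; cx_5 = 135; cy_5 = 320; r_5 = 15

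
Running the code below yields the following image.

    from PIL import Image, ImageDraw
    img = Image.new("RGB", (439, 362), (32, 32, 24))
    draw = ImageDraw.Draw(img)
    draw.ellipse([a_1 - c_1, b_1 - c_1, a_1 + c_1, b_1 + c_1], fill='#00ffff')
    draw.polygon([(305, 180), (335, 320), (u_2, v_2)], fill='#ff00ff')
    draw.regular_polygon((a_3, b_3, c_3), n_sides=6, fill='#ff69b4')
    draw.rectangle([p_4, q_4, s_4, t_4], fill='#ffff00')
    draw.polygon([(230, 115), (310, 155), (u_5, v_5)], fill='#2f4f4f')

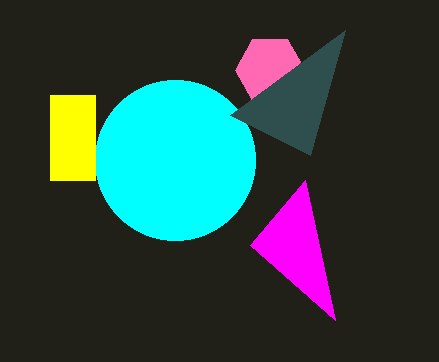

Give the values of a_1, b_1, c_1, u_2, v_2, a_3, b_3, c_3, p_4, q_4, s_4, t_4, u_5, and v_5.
a_1 = 175; b_1 = 160; c_1 = 80; u_2 = 250; v_2 = 245; a_3 = 270; b_3 = 70; c_3 = 35; p_4 = 50; q_4 = 95; s_4 = 95; t_4 = 180; u_5 = 345; v_5 = 30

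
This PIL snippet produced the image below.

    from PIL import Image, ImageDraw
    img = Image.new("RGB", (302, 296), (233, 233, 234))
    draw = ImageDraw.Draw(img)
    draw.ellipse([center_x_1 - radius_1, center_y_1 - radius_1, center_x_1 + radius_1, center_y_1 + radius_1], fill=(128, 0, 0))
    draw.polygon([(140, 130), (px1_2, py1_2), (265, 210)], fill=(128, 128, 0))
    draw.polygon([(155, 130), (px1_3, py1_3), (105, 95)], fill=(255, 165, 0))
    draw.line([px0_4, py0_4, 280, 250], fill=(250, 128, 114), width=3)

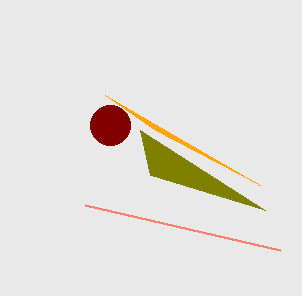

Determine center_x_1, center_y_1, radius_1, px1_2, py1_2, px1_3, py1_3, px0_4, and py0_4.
center_x_1 = 110; center_y_1 = 125; radius_1 = 20; px1_2 = 150; py1_2 = 175; px1_3 = 260; py1_3 = 185; px0_4 = 85; py0_4 = 205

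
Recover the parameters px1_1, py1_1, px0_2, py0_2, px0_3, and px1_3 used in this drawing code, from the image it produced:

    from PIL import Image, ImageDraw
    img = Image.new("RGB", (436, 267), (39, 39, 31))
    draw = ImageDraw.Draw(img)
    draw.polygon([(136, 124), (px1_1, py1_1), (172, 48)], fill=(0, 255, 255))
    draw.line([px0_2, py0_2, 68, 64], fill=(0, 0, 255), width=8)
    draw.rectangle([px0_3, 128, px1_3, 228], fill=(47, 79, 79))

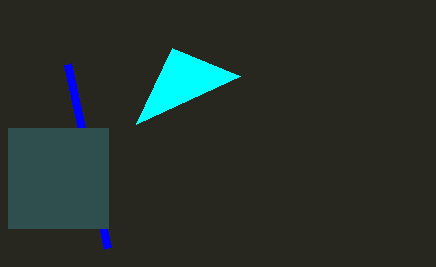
px1_1 = 240
py1_1 = 76
px0_2 = 108
py0_2 = 248
px0_3 = 8
px1_3 = 108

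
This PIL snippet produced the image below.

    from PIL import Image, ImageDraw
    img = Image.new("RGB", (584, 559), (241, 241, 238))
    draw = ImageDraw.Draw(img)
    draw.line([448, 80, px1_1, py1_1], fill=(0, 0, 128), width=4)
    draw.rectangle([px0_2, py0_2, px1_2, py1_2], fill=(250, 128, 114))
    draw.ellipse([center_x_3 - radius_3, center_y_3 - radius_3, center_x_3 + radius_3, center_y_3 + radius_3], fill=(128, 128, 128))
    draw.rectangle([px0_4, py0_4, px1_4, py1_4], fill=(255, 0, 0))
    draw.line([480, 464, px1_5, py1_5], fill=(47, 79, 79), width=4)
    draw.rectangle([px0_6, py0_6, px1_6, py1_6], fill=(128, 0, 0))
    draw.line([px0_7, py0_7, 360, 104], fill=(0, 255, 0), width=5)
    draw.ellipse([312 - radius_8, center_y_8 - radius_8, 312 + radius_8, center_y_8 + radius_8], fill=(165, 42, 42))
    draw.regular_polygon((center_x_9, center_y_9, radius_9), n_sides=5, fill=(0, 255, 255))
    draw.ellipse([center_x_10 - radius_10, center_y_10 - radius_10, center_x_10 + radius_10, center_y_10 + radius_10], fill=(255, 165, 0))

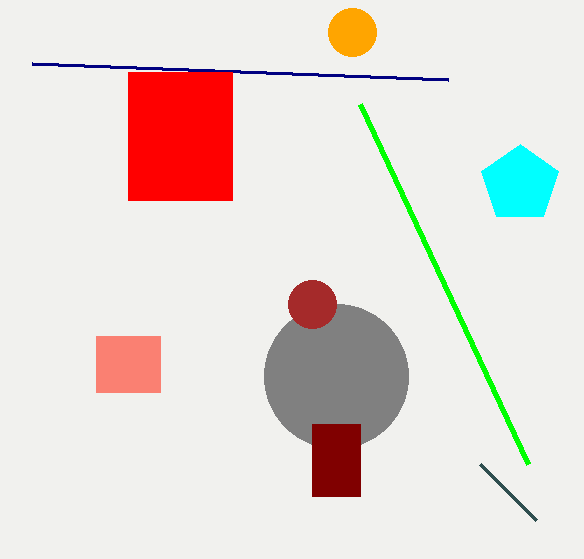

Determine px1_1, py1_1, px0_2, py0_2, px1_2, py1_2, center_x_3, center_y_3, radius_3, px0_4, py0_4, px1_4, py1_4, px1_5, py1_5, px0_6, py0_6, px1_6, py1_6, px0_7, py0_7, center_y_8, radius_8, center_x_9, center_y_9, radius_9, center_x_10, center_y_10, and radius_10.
px1_1 = 32
py1_1 = 64
px0_2 = 96
py0_2 = 336
px1_2 = 160
py1_2 = 392
center_x_3 = 336
center_y_3 = 376
radius_3 = 72
px0_4 = 128
py0_4 = 72
px1_4 = 232
py1_4 = 200
px1_5 = 536
py1_5 = 520
px0_6 = 312
py0_6 = 424
px1_6 = 360
py1_6 = 496
px0_7 = 528
py0_7 = 464
center_y_8 = 304
radius_8 = 24
center_x_9 = 520
center_y_9 = 184
radius_9 = 40
center_x_10 = 352
center_y_10 = 32
radius_10 = 24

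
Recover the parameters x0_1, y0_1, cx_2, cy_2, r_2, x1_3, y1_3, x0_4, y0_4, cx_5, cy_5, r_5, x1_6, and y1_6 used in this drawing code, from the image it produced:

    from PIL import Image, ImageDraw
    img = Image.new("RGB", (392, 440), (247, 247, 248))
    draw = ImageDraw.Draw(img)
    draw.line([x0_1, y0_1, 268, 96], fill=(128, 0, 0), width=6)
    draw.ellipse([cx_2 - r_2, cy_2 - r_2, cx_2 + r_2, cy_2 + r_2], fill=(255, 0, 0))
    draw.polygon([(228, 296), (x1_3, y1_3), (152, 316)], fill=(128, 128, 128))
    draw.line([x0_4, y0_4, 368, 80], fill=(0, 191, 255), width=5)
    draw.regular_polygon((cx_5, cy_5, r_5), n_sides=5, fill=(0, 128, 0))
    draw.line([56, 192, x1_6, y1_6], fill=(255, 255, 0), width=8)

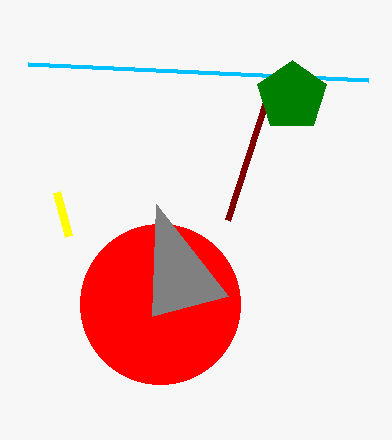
x0_1 = 228
y0_1 = 220
cx_2 = 160
cy_2 = 304
r_2 = 80
x1_3 = 156
y1_3 = 204
x0_4 = 28
y0_4 = 64
cx_5 = 292
cy_5 = 96
r_5 = 36
x1_6 = 68
y1_6 = 236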